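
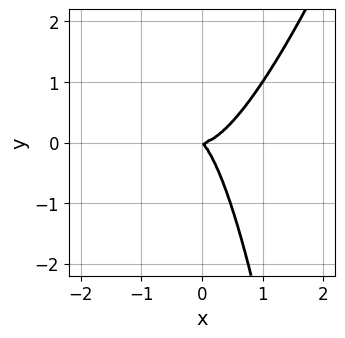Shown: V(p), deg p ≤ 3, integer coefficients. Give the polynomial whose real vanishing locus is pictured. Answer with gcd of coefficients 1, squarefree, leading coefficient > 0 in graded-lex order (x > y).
3*x^3 - x^2*y - x*y - y^2

Degree: no degree-2 curve has this shape, so deg p = 3.
From the axis intercepts and sections: it crosses the y-axis at the gridline y = 0; one x-axis crossing is at x = 0.
Matching integer coefficients to the picture gives p.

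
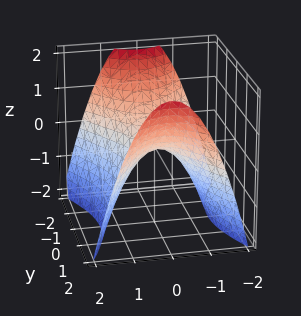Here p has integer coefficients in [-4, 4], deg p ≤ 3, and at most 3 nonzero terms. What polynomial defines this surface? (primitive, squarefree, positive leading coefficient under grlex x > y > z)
(a) deg p = 2. A hyperbolic paraboloid; a quadric.
(b) Symmetries: mirror symmetry x ↦ −x ⇒ only even powers of x; it's symmetric under y → −y, forcing even powers of y.
(c) Reading off the gridlines: one y-axis crossing is at y = 0; it crosses the z-axis at the gridline z = 0; it crosses the x-axis at the gridline x = 0.
(d) The integer polynomial consistent with all of this is the stated p.

2*x^2 - y^2 + 2*z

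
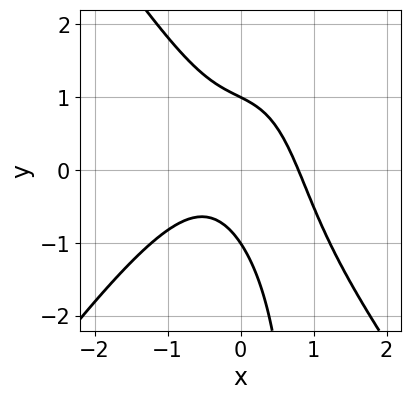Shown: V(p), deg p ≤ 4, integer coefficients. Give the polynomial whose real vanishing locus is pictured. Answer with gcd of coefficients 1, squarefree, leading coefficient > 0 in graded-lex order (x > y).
Degree: the shape is more complex than any degree-2 curve, so deg p = 3.
Checking where it meets the axes: the y-axis gridline crossings are at y ∈ {-1, 1}.
Assembling these constraints gives the stated polynomial.

2*x^3 - x*y^2 + 2*x*y + y^2 - 1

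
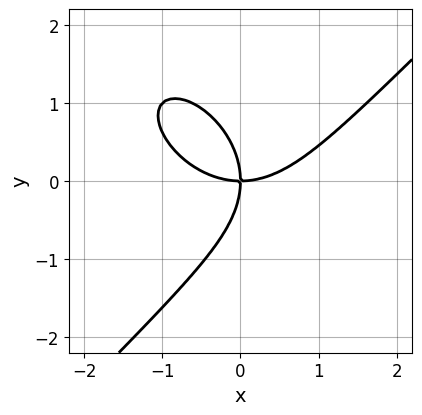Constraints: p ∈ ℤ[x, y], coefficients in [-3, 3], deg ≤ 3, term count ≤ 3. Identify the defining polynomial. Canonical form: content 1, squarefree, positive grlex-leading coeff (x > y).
x^3 - y^3 - 2*x*y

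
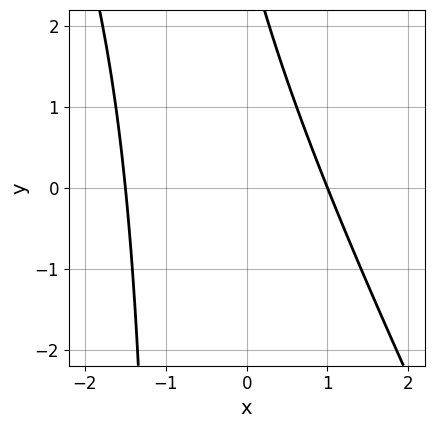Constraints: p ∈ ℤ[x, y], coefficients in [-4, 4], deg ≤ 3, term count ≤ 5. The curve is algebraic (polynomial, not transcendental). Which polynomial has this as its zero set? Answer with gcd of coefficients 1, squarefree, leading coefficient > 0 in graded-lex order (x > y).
1. Degree: no degree-1 curve has this shape, so deg p = 2.
2. Checking where it meets the axes: it meets the x-axis at x = 1 (among the integer gridlines); no y-intercept at any integer in the box.
3. The integer polynomial consistent with all of this is the stated p.

2*x^2 + x*y + x + y - 3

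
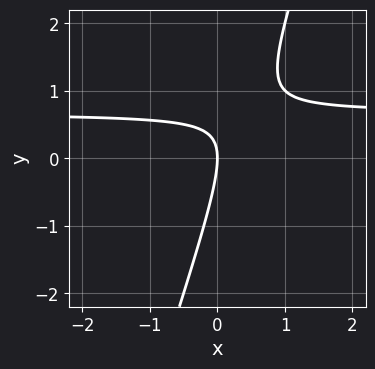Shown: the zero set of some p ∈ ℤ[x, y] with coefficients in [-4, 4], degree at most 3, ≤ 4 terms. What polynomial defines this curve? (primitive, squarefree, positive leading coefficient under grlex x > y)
3*x*y - y^2 - 2*x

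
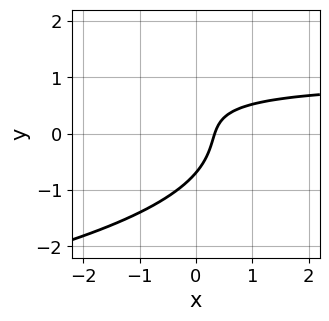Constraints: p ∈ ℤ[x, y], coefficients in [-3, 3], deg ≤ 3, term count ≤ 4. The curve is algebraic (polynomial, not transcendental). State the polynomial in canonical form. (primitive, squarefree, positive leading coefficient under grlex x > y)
1. The degree is 3 — the shape is more complex than any degree-2 curve.
2. Putting this together gives p.

3*y^3 + 3*x*y - 3*x + 1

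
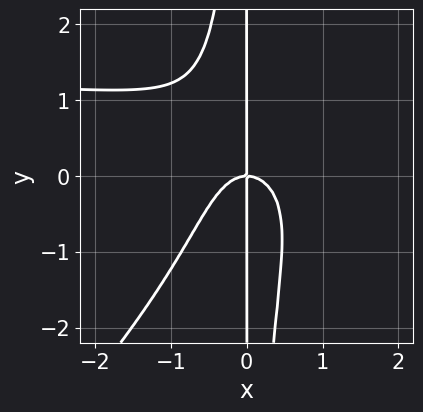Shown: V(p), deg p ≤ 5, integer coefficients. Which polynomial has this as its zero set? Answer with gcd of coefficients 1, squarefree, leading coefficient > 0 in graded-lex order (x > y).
Degree: a generic line meets the curve in up to 4 points, so deg p = 4.
Against the integer gridlines: it crosses the x-axis at the gridline x = 0; the visible y-axis segment lies entirely on the curve.
Putting this together gives p.

2*x^3*y - 2*x^2*y^2 - 3*x^3 - 2*x*y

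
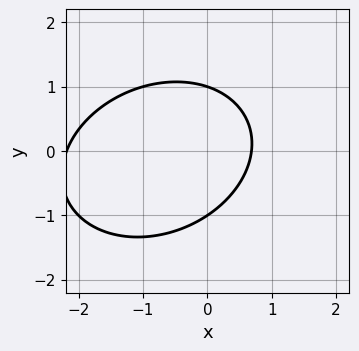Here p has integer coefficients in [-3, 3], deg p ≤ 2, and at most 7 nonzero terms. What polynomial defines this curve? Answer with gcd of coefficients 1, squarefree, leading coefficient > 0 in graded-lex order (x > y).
(a) deg p = 2.
(b) Against the integer gridlines: among the integer gridlines, it crosses the y-axis at y ∈ {-1, 1}.
(c) Putting this together gives p.

2*x^2 - x*y + 3*y^2 + 3*x - 3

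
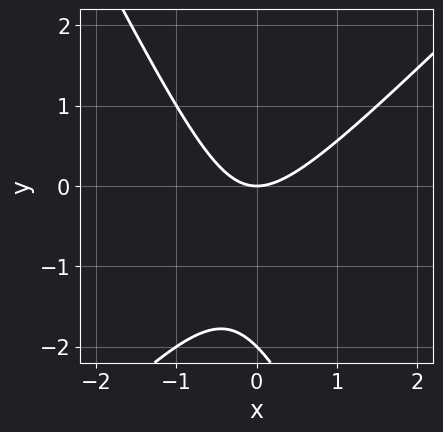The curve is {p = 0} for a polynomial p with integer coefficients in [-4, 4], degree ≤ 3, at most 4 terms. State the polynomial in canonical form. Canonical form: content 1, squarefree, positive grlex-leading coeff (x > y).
2*x^2 - x*y - y^2 - 2*y

1. Degree: a generic line meets the curve in up to 2 points, so deg p = 2.
2. From the axis intercepts and sections: one x-axis crossing is at x = 0; among the integer gridlines, it crosses the y-axis at y ∈ {-2, 0}.
3. Matching integer coefficients to the picture gives p.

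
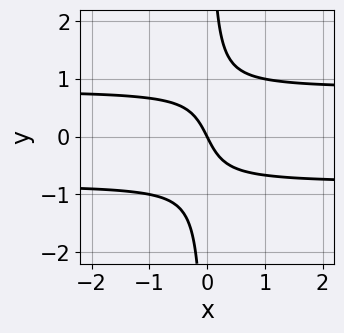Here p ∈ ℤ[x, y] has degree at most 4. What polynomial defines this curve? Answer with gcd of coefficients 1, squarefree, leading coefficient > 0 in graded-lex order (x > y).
(a) The degree is 3 — the shape is more complex than any degree-2 curve.
(b) From the visible intercepts: one y-axis crossing is at y = 0; it crosses the x-axis at the gridline x = 0.
(c) Solving for integer coefficients yields p as stated.

3*x*y^2 - 2*x - y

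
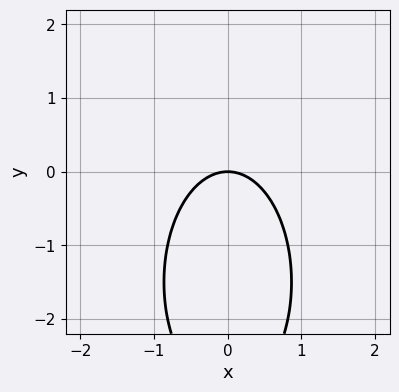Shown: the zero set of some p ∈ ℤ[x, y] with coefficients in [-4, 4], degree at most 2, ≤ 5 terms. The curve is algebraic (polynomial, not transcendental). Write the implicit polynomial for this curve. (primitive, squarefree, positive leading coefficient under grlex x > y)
3*x^2 + y^2 + 3*y

(a) deg p = 2. No degree-1 curve has this shape.
(b) Symmetries: it's symmetric under x → −x, forcing even powers of x.
(c) Observable constraints: one x-axis crossing is at x = 0; it meets the y-axis at y = 0 (among the integer gridlines).
(d) The integer polynomial consistent with all of this is the stated p.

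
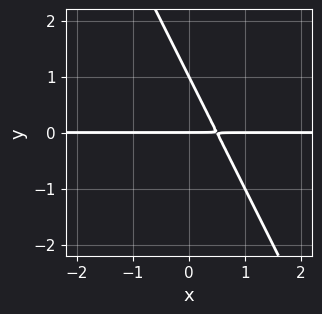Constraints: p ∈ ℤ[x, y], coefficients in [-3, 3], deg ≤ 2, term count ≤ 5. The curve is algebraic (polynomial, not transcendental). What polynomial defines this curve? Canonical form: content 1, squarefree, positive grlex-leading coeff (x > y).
2*x*y + y^2 - y

(a) The degree is 2 — no degree-1 curve has this shape.
(b) Against the integer gridlines: every point of the x-axis in the box is on the curve; among the integer gridlines, it crosses the y-axis at y ∈ {0, 1}.
(c) The integer polynomial consistent with all of this is the stated p.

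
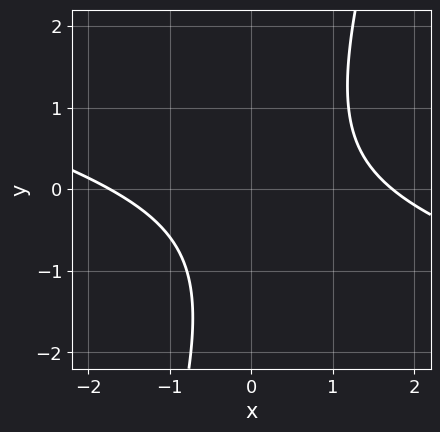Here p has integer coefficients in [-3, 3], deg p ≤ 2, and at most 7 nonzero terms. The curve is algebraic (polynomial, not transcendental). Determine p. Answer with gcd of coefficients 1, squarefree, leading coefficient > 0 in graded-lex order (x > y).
x^2 + 3*x*y - y^2 - y - 3

1. The degree is 2 — a generic line meets the curve in up to 2 points.
2. Against the integer gridlines: it misses every integer gridline on the y-axis.
3. Together with the visible shape, these determine p as stated.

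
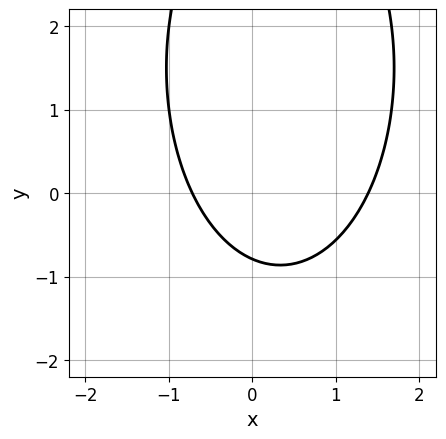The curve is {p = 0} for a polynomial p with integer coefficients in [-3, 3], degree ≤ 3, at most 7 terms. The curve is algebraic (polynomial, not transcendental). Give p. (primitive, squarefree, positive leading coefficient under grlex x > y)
3*x^2 + y^2 - 2*x - 3*y - 3

1. The degree is 2 — a generic line meets the curve in up to 2 points.
2. The integer polynomial consistent with all of this is the stated p.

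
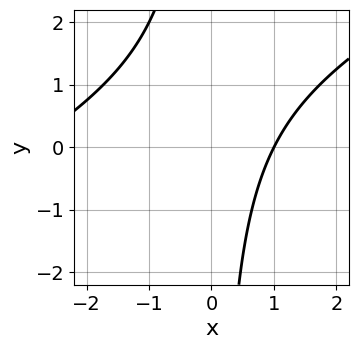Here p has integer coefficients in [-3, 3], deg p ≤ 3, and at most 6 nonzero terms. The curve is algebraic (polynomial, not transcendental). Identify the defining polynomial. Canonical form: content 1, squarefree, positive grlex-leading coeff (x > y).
1. Degree: no degree-1 curve has this shape, so deg p = 2.
2. Against the integer gridlines: it misses every integer gridline on the y-axis; one x-axis crossing is at x = 1.
3. Matching integer coefficients to the picture gives p.

x^2 - 2*x*y + 2*x - 3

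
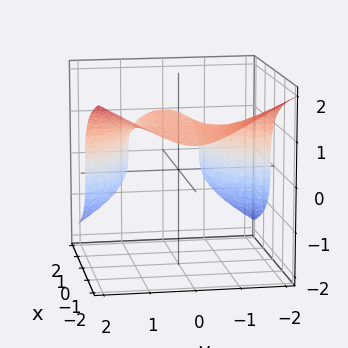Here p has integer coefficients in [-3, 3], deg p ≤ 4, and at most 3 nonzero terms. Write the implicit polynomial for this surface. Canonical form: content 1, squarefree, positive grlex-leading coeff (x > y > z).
(a) Degree: the shape is more complex than any degree-2 surface, so deg p = 3.
(b) From the visible intercepts: no y-intercept at any integer in the box; the surface avoids every integer x-axis point in the box; it crosses the z-axis at the gridline z = 1.
(c) These observations pin down the coefficients.

2*x*y^2 + 3*z^3 - 3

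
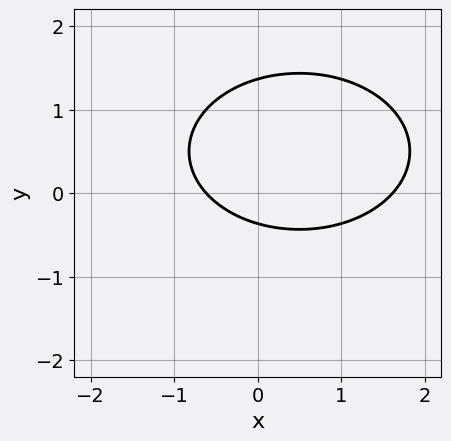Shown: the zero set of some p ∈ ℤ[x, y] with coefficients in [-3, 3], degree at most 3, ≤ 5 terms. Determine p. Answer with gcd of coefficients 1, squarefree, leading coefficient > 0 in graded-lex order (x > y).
The degree is 2 — a generic line meets the curve in up to 2 points.
Matching integer coefficients to the picture gives p.

x^2 + 2*y^2 - x - 2*y - 1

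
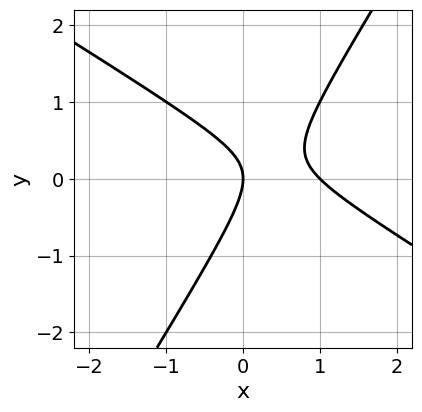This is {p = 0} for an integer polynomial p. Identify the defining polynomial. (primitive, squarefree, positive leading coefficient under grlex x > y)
x^2 + x*y - y^2 - x

1. deg p = 2. No degree-1 curve has this shape.
2. From the visible intercepts: among the integer gridlines, it crosses the x-axis at x ∈ {0, 1}; one y-axis crossing is at y = 0.
3. Together with the visible shape, these determine p as stated.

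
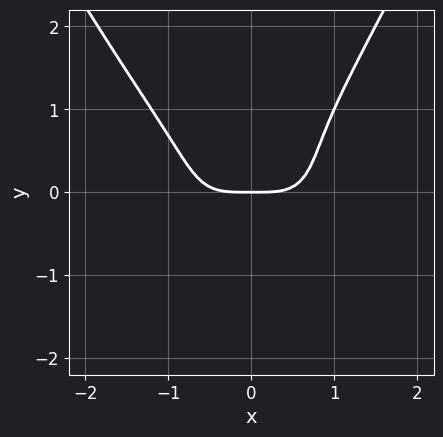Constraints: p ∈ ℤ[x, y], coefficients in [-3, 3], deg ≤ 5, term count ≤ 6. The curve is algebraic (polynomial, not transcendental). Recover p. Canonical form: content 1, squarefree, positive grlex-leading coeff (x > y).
deg p = 4. A generic line meets the curve in up to 4 points.
Reading off the gridlines: it meets the y-axis at y = 0 (among the integer gridlines); one x-axis crossing is at x = 0.
Putting this together gives p.

2*x^4 + x*y^2 - 2*y^3 + y^2 - 2*y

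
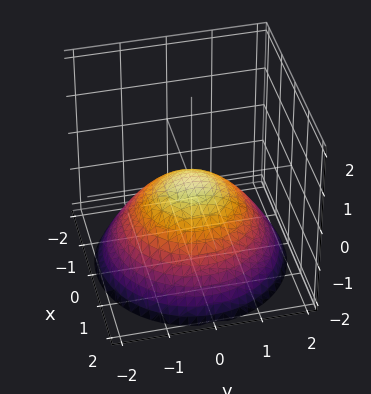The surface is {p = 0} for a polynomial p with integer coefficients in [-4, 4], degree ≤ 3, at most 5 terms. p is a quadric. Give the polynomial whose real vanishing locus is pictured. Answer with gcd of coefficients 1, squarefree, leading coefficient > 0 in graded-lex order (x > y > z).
x^2 + y^2 + 2*z

(a) The degree is 2 — a single bowl opening along one axis; a quadric.
(b) By symmetry, the z-axis is an axis of rotation, so x and y enter only as x² + y².
(c) From the axis intercepts and sections: it meets the z-axis at z = 0 (among the integer gridlines); a circular section at z = -1 has radius between 1 and 2.
(d) Matching integer coefficients to the picture gives p.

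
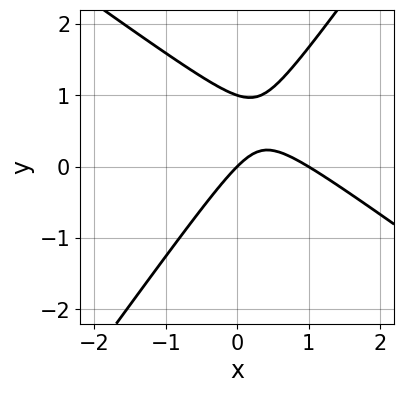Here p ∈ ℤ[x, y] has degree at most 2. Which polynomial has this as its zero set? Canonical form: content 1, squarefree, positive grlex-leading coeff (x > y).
First, the degree is 2 — the shape is more complex than any degree-1 curve.
Next, against the integer gridlines: among the integer gridlines, it crosses the y-axis at y ∈ {0, 1}; the x-axis gridline crossings are at x ∈ {0, 1}.
Finally, these observations pin down the coefficients.

3*x^2 + 2*x*y - 3*y^2 - 3*x + 3*y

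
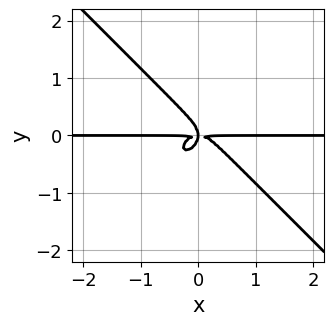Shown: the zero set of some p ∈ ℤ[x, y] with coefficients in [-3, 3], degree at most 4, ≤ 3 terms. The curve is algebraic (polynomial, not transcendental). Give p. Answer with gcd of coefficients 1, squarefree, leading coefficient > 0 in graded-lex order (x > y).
The degree is 4 — the shape is more complex than any degree-3 curve.
From the visible intercepts: the visible x-axis segment lies entirely on the curve.
Solving for integer coefficients yields p as stated.

2*x^3*y + 2*y^4 + x*y^2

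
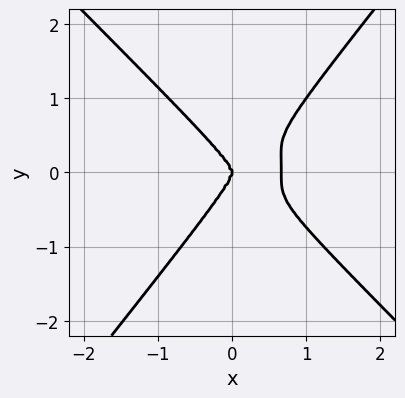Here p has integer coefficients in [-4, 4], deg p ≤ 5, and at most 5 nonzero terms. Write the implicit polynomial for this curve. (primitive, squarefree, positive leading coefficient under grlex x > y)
3*x^4 + x*y^3 - 2*y^4 - 2*x^3

1. deg p = 4. The shape is more complex than any degree-3 curve.
2. Observable constraints: it meets the x-axis at x = 0 (among the integer gridlines); it crosses the y-axis at the gridline y = 0.
3. The integer polynomial consistent with all of this is the stated p.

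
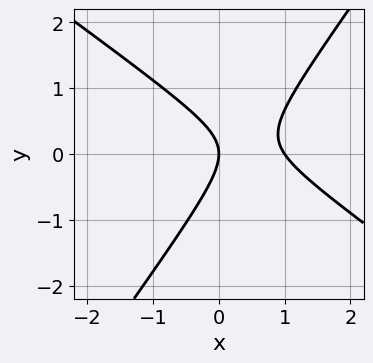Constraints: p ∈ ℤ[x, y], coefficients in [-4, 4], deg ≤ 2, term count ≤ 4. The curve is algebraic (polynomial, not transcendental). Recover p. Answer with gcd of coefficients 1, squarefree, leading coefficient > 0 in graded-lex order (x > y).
First, degree: the shape is more complex than any degree-1 curve, so deg p = 2.
Next, from the axis intercepts and sections: one y-axis crossing is at y = 0; the x-axis gridline crossings are at x ∈ {0, 1}.
Finally, fitting integer coefficients to these (and the overall shape) gives p.

3*x^2 + 2*x*y - 3*y^2 - 3*x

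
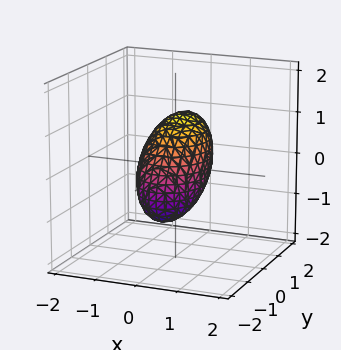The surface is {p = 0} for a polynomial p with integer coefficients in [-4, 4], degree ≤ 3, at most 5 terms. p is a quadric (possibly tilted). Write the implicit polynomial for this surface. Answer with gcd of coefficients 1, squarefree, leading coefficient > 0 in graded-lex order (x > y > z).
deg p = 2. No degree-1 surface has this shape.
Against the integer gridlines: the z-axis gridline crossings are at z ∈ {-1, 1}; the y-axis gridline crossings are at y ∈ {-1, 1}.
Solving for integer coefficients yields p as stated.

3*x^2 + 2*y^2 - 2*y*z + 2*z^2 - 2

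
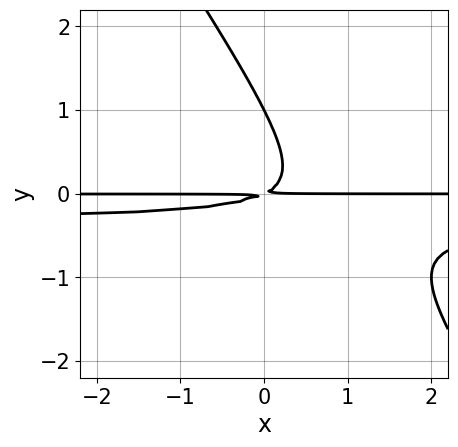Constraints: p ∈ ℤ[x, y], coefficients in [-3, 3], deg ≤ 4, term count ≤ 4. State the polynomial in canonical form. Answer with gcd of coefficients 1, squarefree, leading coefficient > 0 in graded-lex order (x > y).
3*x*y^2 + 2*y^3 + x*y - 2*y^2

First, the degree is 3 — the shape is more complex than any degree-2 curve.
Next, checking where it meets the axes: it crosses the y-axis at the gridline y = 1; the visible x-axis segment lies entirely on the curve.
Finally, fitting integer coefficients to these (and the overall shape) gives p.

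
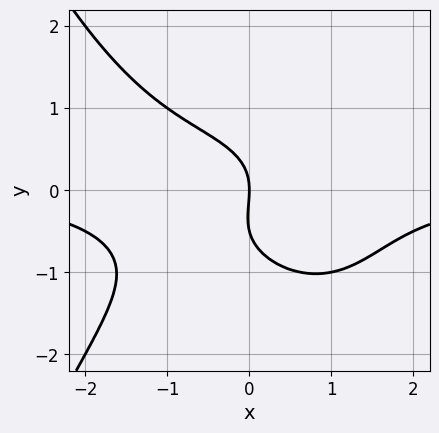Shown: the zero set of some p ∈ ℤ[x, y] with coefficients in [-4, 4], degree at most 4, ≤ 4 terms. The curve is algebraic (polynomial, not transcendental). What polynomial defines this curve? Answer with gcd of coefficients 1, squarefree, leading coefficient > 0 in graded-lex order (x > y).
First, the degree is 4 — a generic line meets the curve in up to 4 points.
Next, observable constraints: it meets the x-axis at x = 0 (among the integer gridlines); it meets the y-axis at y = 0 (among the integer gridlines).
Finally, fitting integer coefficients to these (and the overall shape) gives p.

x^3*y + 2*y^3 + y^2 + 2*x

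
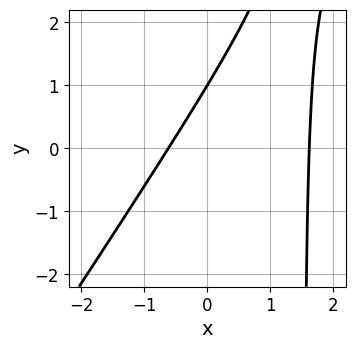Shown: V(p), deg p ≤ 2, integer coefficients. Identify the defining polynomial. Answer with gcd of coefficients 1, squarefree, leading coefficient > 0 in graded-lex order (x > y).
3*x^2 - 2*x*y - 3*x + 3*y - 3

1. deg p = 2.
2. Checking where it meets the axes: it meets the y-axis at y = 1 (among the integer gridlines).
3. Solving for integer coefficients yields p as stated.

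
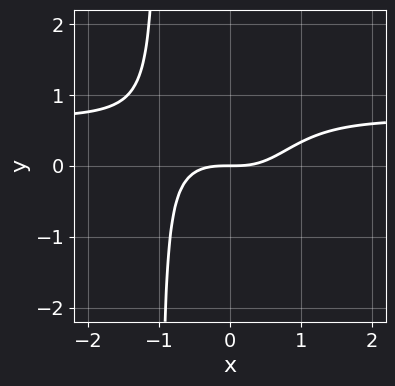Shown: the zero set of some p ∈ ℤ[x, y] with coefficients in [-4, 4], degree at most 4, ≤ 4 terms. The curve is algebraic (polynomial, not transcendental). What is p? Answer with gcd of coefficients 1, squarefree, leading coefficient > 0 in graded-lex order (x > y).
3*x^3*y - 2*x^3 + 3*y

1. The degree is 4 — the shape is more complex than any degree-3 curve.
2. From the visible intercepts: it crosses the y-axis at the gridline y = 0; it meets the x-axis at x = 0 (among the integer gridlines).
3. The integer polynomial consistent with all of this is the stated p.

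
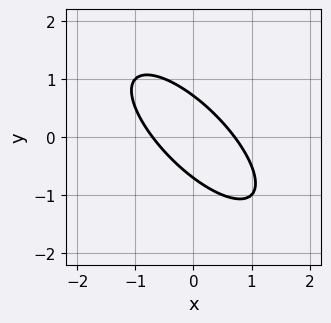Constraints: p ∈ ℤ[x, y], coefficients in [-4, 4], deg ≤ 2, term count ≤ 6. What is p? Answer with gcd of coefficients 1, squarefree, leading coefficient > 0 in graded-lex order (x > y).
1. Degree: a generic line meets the curve in up to 2 points, so deg p = 2.
2. Solving for integer coefficients yields p as stated.

2*x^2 + 3*x*y + 2*y^2 - 1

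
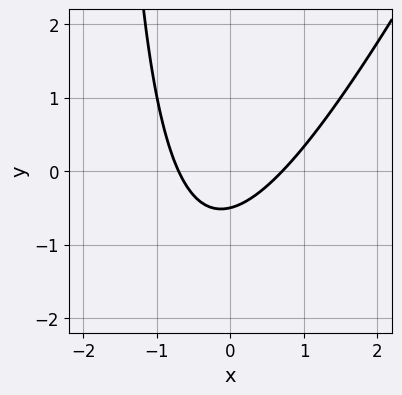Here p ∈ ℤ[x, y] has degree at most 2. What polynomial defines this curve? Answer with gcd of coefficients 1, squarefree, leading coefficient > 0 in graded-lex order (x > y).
2*x^2 - x*y - 2*y - 1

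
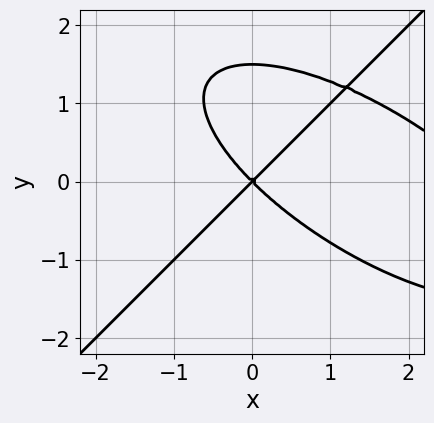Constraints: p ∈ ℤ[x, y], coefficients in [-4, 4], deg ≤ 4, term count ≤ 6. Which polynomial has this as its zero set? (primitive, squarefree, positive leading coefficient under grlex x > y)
x^3 + x^2*y - 2*y^3 - 3*x^2 + 3*y^2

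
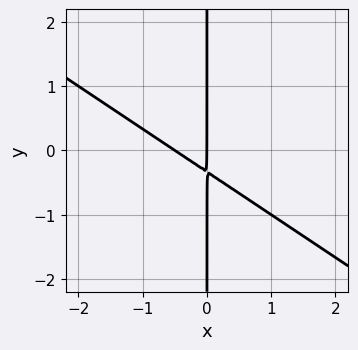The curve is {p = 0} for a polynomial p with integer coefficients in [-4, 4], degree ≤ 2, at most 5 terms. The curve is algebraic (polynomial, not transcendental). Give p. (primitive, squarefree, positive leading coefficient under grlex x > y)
(a) The degree is 2 — the shape is more complex than any degree-1 curve.
(b) Observable constraints: it meets the x-axis at x = 0 (among the integer gridlines); every point of the y-axis in the box is on the curve.
(c) Fitting integer coefficients to these (and the overall shape) gives p.

2*x^2 + 3*x*y + x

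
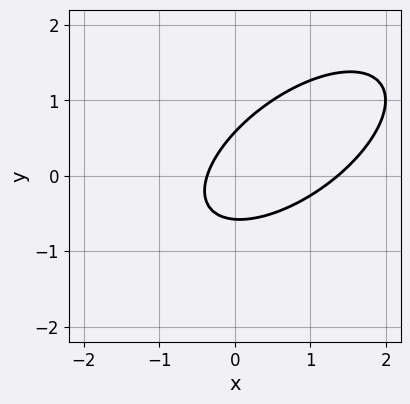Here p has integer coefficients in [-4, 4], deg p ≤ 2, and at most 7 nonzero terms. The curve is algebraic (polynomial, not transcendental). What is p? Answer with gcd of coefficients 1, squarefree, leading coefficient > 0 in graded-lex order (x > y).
The degree is 2 — a generic line meets the curve in up to 2 points.
Matching integer coefficients to the picture gives p.

2*x^2 - 3*x*y + 3*y^2 - 2*x - 1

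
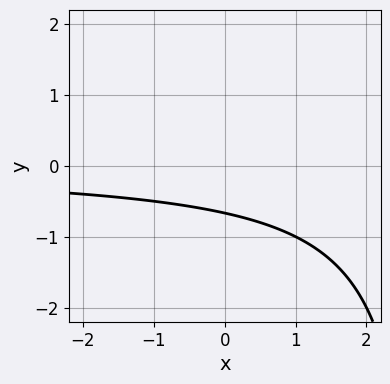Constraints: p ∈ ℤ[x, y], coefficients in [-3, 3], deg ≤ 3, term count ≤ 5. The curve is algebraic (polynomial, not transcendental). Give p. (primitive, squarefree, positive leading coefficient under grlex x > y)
x*y - 3*y - 2

deg p = 2. A generic line meets the curve in up to 2 points.
From the visible intercepts: it misses every integer gridline on the x-axis.
Fitting integer coefficients to these (and the overall shape) gives p.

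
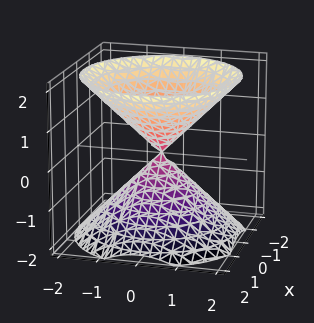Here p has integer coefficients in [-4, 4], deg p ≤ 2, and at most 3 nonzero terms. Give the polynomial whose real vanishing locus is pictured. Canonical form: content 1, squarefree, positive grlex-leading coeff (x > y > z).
First, the picture has 2 separate pieces. Treating them together as one polynomial.
Then, deg p = 2. Two nappes meeting at a single point; a quadric.
Then, symmetries: mirror symmetry z ↦ −z ⇒ only even powers of z; the surface is invariant under rotation about z: p = q(x² + y², z).
Next, from the axis intercepts and sections: it crosses the x-axis at the gridline x = 0; it crosses the y-axis at the gridline y = 0.
Finally, solving for integer coefficients yields p as stated.

x^2 + y^2 - z^2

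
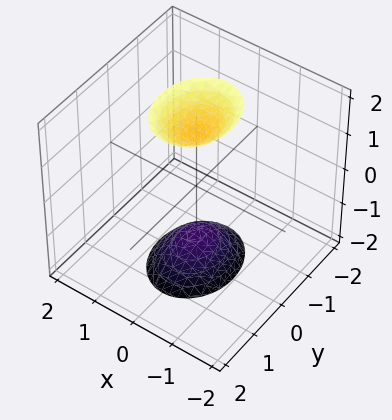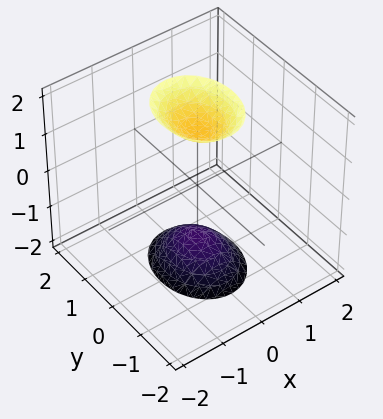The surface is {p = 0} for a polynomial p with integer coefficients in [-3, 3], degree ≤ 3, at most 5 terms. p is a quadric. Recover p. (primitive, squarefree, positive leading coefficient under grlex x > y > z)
3*x^2 + 2*y^2 - z^2 + 2

1. There are 2 components. They look like related sheets of one shape, so recover p as a whole.
2. deg p = 2. Two separate bowl-shaped sheets opening away from each other; a quadric.
3. Symmetries: it's symmetric under z → −z, forcing even powers of z; the y ↦ −y reflection is a symmetry, so y appears only in even powers; the x ↦ −x reflection is a symmetry, so x appears only in even powers.
4. Checking where it meets the axes: it misses every integer gridline on the x-axis; no y-intercept at any integer in the box.
5. Assembling these constraints gives the stated polynomial.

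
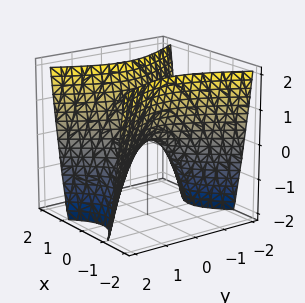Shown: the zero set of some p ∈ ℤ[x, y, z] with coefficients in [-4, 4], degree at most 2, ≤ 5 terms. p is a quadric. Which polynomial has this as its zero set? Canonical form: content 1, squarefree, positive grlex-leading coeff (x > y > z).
(a) Degree: a saddle surface; a quadric, so deg p = 2.
(b) Symmetries: it's symmetric under y → −y, forcing even powers of y; it's symmetric under x → −x, forcing even powers of x.
(c) From the axis intercepts and sections: one z-axis crossing is at z = 0; it crosses the x-axis at the gridline x = 0; it crosses the y-axis at the gridline y = 0.
(d) Fitting integer coefficients to these (and the overall shape) gives p.

2*x^2 - y^2 - z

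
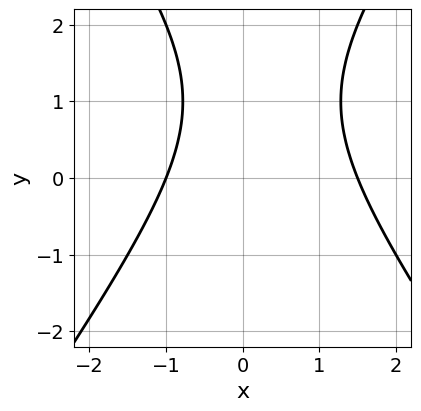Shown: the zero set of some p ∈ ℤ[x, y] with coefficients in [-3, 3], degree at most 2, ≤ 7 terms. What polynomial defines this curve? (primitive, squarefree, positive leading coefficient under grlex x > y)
2*x^2 - y^2 - x + 2*y - 3

First, the degree is 2 — the shape is more complex than any degree-1 curve.
Next, against the integer gridlines: it misses every integer gridline on the y-axis; it meets the x-axis at x = -1 (among the integer gridlines).
Finally, fitting integer coefficients to these (and the overall shape) gives p.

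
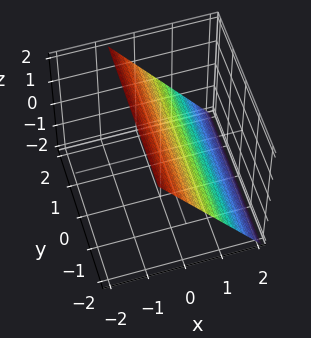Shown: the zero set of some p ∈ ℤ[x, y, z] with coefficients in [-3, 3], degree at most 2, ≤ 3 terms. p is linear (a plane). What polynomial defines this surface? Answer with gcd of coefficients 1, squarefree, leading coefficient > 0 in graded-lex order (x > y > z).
3*x + 2*z - 2

1. Degree: the surface is flat (a plane), so deg p = 1.
2. Reading off the gridlines: no y-intercept at any integer in the box; it crosses the z-axis at the gridline z = 1.
3. Fitting integer coefficients to these (and the overall shape) gives p.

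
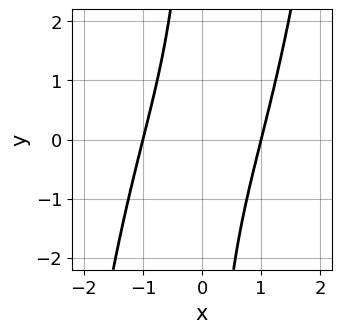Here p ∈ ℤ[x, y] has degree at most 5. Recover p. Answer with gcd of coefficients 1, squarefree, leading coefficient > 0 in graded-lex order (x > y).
1. Degree: a generic line meets the curve in up to 4 points, so deg p = 4.
2. Reading off the gridlines: the curve avoids every integer y-axis point in the box; the x-axis gridline crossings are at x ∈ {-1, 1}.
3. Assembling these constraints gives the stated polynomial.

x^4 + 2*x^2 - 2*x*y - 3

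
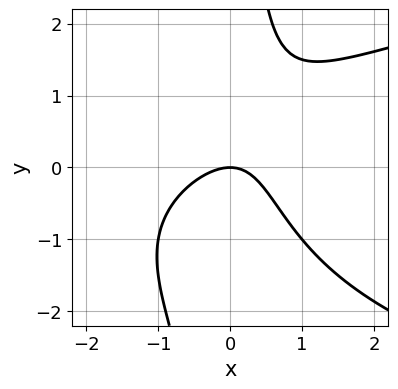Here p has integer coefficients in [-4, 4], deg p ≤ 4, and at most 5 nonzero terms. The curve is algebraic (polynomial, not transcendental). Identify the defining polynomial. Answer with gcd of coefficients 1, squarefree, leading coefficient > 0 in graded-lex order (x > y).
Degree: no degree-2 curve has this shape, so deg p = 3.
From the visible intercepts: one y-axis crossing is at y = 0; it crosses the x-axis at the gridline x = 0.
Assembling these constraints gives the stated polynomial.

2*x*y^2 - 3*x^2 + 2*x*y - 3*y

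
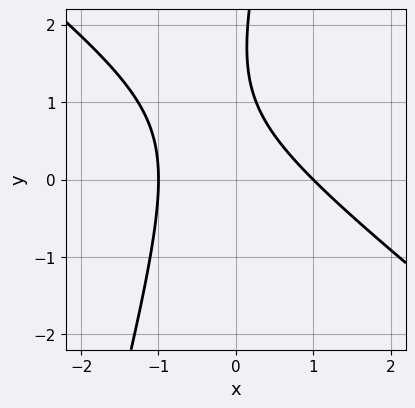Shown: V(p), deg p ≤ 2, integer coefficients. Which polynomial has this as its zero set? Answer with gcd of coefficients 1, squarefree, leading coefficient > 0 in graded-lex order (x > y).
3*x^2 + 3*x*y - y^2 + 3*y - 3

First, degree: no degree-1 curve has this shape, so deg p = 2.
Then, observable constraints: no y-intercept at any integer in the box; among the integer gridlines, it crosses the x-axis at x ∈ {-1, 1}.
Finally, matching integer coefficients to the picture gives p.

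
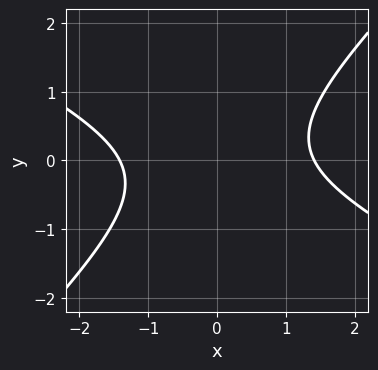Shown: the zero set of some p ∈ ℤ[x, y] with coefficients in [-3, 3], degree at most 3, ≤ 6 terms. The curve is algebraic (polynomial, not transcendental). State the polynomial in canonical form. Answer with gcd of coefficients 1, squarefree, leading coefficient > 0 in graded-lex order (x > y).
First, deg p = 2. The shape is more complex than any degree-1 curve.
Next, from the visible intercepts: it misses every integer gridline on the y-axis.
Finally, solving for integer coefficients yields p as stated.

x^2 + x*y - 2*y^2 - 2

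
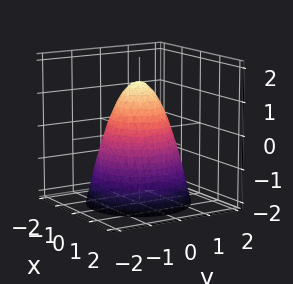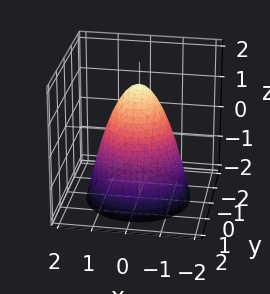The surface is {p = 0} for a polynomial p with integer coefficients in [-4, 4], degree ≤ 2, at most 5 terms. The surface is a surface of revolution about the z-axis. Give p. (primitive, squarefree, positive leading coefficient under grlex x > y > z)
Degree: the shape is more complex than any degree-1 surface, so deg p = 2.
Symmetries: the surface is invariant under rotation about z: p = q(x² + y², z).
Against the integer gridlines: the y-axis gridline crossings are at y ∈ {-1, 1}; a circular section at z = 0 has radius exactly 1; among the integer gridlines, it crosses the x-axis at x ∈ {-1, 1}.
Solving for integer coefficients yields p as stated.

3*x^2 + 3*y^2 + 2*z - 3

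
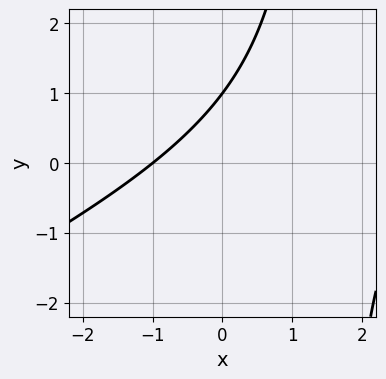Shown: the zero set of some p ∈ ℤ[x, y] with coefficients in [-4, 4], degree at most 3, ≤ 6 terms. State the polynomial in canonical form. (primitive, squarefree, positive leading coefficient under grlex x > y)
x^2 - 2*x*y - 2*x + 3*y - 3

First, degree: the shape is more complex than any degree-1 curve, so deg p = 2.
Then, checking where it meets the axes: it meets the x-axis at x = -1 (among the integer gridlines); it meets the y-axis at y = 1 (among the integer gridlines).
Finally, these observations pin down the coefficients.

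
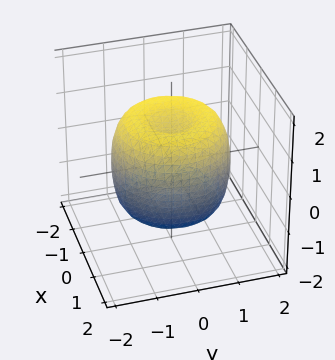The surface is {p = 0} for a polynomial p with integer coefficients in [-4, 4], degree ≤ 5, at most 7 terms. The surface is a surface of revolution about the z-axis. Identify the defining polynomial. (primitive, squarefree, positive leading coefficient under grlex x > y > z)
2*x^4 + 4*x^2*y^2 + 2*y^4 - 3*x^2 - 3*y^2 + 2*z^2 - 2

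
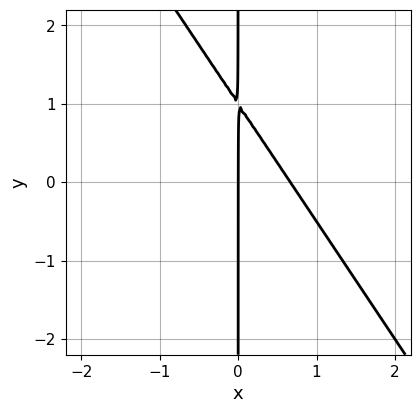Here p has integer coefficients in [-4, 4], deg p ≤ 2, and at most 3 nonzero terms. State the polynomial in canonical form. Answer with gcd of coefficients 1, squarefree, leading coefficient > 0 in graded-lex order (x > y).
First, deg p = 2. No degree-1 curve has this shape.
Then, from the visible intercepts: it meets the x-axis at x = 0 (among the integer gridlines); every point of the y-axis in the box is on the curve.
Finally, matching integer coefficients to the picture gives p.

3*x^2 + 2*x*y - 2*x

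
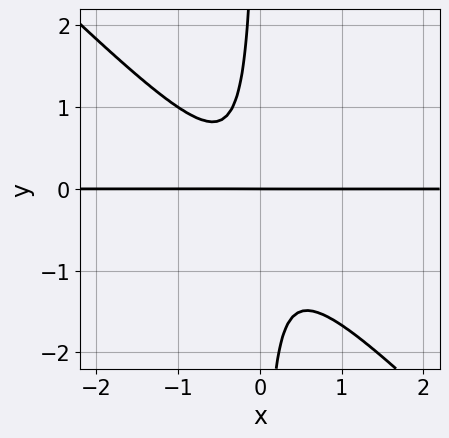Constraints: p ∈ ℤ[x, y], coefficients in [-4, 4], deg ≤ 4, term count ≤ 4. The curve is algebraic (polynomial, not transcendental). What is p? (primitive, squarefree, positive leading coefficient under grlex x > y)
3*x^2*y + 3*x*y^2 + x*y + y

1. deg p = 3.
2. From the axis intercepts and sections: the visible x-axis segment lies entirely on the curve; it crosses the y-axis at the gridline y = 0.
3. Fitting integer coefficients to these (and the overall shape) gives p.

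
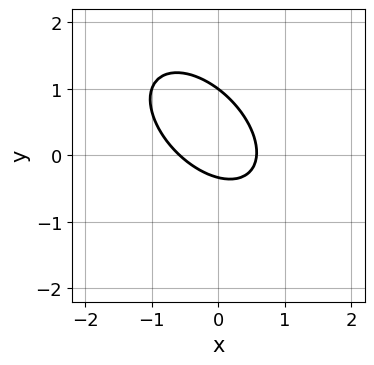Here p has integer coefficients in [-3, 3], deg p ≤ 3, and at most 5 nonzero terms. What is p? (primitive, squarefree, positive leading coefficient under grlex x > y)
3*x^2 + 3*x*y + 3*y^2 - 2*y - 1

1. The degree is 2 — a generic line meets the curve in up to 2 points.
2. Against the integer gridlines: one y-axis crossing is at y = 1.
3. Assembling these constraints gives the stated polynomial.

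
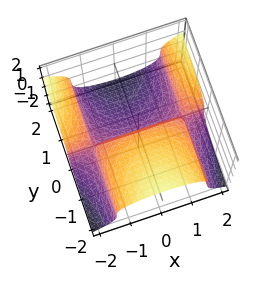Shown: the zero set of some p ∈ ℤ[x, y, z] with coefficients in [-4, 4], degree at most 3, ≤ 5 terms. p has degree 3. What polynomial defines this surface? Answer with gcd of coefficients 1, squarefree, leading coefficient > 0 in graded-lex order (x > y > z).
x^2*y - 2*z^3 - 2*y

The degree is 3 — a generic line meets the surface in up to 3 points.
From the visible intercepts: one y-axis crossing is at y = 0; the visible x-axis segment lies entirely on the surface; it meets the z-axis at z = 0 (among the integer gridlines).
Together with the visible shape, these determine p as stated.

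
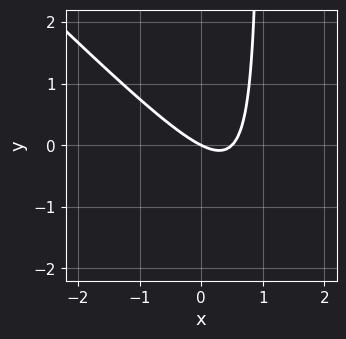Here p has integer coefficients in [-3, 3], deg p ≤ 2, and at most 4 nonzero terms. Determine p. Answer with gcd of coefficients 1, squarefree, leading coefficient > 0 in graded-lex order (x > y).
2*x^2 + 2*x*y - x - 2*y

(a) The degree is 2 — the shape is more complex than any degree-1 curve.
(b) From the visible intercepts: it crosses the x-axis at the gridline x = 0; it meets the y-axis at y = 0 (among the integer gridlines).
(c) The integer polynomial consistent with all of this is the stated p.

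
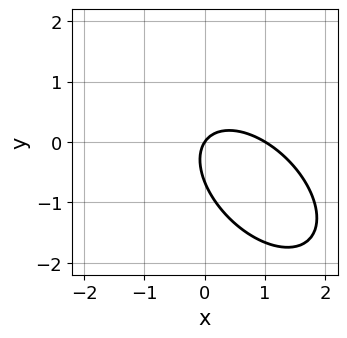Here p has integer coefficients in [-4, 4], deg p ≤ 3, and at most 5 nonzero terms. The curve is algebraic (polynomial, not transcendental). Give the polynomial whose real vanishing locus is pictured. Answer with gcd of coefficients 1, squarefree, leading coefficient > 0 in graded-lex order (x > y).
3*x^2 + 3*x*y + 3*y^2 - 3*x + 2*y

The degree is 2 — no degree-1 curve has this shape.
Checking where it meets the axes: one y-axis crossing is at y = 0; among the integer gridlines, it crosses the x-axis at x ∈ {0, 1}.
Fitting integer coefficients to these (and the overall shape) gives p.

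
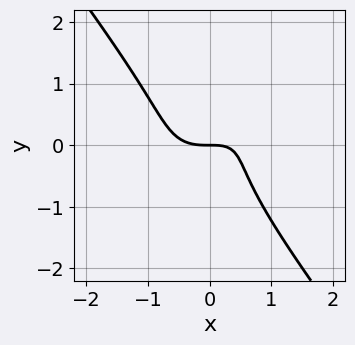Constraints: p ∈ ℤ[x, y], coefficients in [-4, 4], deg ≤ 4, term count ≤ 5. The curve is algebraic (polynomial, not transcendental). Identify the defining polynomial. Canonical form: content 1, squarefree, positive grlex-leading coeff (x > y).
3*x^3 - 3*x^2*y + 3*y^3 - 2*x*y + 3*y

(a) deg p = 3. A generic line meets the curve in up to 3 points.
(b) From the visible intercepts: it meets the y-axis at y = 0 (among the integer gridlines); one x-axis crossing is at x = 0.
(c) Fitting integer coefficients to these (and the overall shape) gives p.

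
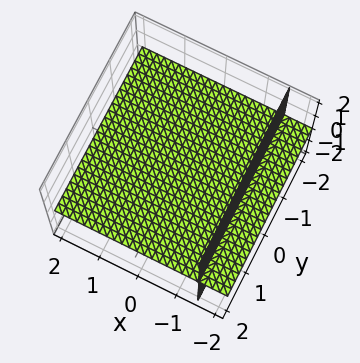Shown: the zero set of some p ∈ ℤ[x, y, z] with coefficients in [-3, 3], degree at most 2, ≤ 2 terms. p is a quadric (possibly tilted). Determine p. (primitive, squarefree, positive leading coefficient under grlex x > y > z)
(a) I count 2 distinct pieces. Treating them together as one polynomial.
(b) deg p = 2. No degree-1 surface has this shape.
(c) Checking where it meets the axes: the visible y-axis segment lies entirely on the surface; it meets the z-axis at z = 0 (among the integer gridlines).
(d) Together with the visible shape, these determine p as stated. Check: (1, 0, 0) on the x-axis lies on the surface, and p(1, 0, 0) = 0. ✓

2*x*z + 3*z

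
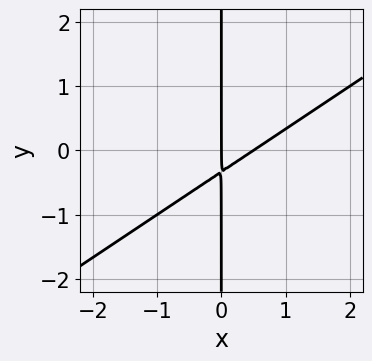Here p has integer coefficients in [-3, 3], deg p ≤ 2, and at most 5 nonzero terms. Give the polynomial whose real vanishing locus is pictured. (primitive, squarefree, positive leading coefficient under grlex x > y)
1. Degree: the shape is more complex than any degree-1 curve, so deg p = 2.
2. Checking where it meets the axes: every point of the y-axis in the box is on the curve; it crosses the x-axis at the gridline x = 0.
3. Fitting integer coefficients to these (and the overall shape) gives p.

2*x^2 - 3*x*y - x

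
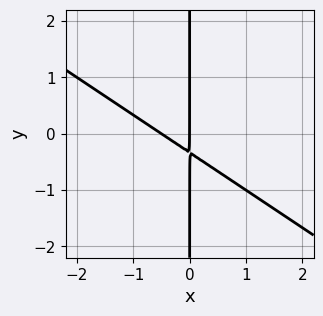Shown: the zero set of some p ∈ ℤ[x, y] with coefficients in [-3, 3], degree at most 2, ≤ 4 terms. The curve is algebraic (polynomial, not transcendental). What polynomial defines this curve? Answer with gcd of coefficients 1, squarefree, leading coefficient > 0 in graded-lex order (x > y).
2*x^2 + 3*x*y + x

deg p = 2. A generic line meets the curve in up to 2 points.
Checking where it meets the axes: the visible y-axis segment lies entirely on the curve; one x-axis crossing is at x = 0.
These observations pin down the coefficients.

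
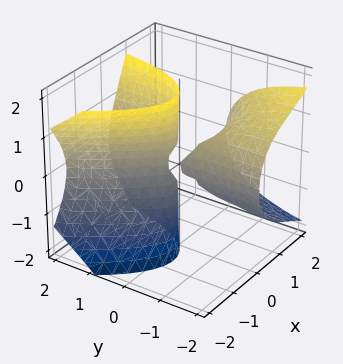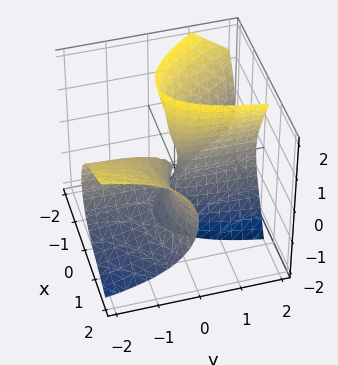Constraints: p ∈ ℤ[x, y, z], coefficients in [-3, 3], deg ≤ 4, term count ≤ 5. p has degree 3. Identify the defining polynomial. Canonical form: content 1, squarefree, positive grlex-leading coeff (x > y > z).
(a) I count 2 distinct pieces. They look like related sheets of one shape, so recover p as a whole.
(b) The degree is 3 — a generic line meets the surface in up to 3 points.
(c) From the axis intercepts and sections: it meets the x-axis at x = 2 (among the integer gridlines); the visible z-axis segment lies entirely on the surface; the visible y-axis segment lies entirely on the surface.
(d) Together with the visible shape, these determine p as stated.

x^3 - x*z^2 + y*z^2 - 2*x^2 - 3*x*y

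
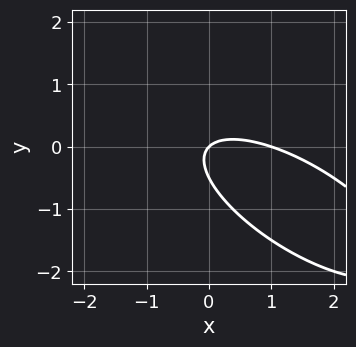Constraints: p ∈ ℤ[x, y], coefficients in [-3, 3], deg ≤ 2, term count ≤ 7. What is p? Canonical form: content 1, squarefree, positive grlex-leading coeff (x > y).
x^2 + 2*x*y + 2*y^2 - x + y

First, degree: the shape is more complex than any degree-1 curve, so deg p = 2.
Then, from the axis intercepts and sections: the x-axis gridline crossings are at x ∈ {0, 1}; it crosses the y-axis at the gridline y = 0.
Finally, these observations pin down the coefficients.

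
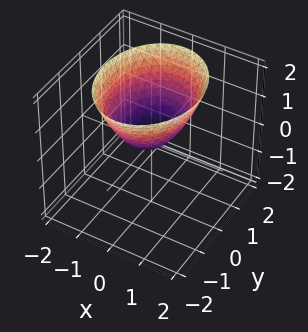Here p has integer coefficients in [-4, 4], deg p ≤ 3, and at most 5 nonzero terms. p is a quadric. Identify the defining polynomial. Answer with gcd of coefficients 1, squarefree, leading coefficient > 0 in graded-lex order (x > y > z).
3*x^2 + 2*y^2 - 3*z

1. The degree is 2 — a paraboloid; a quadric.
2. Symmetries: it's symmetric under x → −x, forcing even powers of x; the y ↦ −y reflection is a symmetry, so y appears only in even powers.
3. Against the integer gridlines: it meets the x-axis at x = 0 (among the integer gridlines); it crosses the y-axis at the gridline y = 0; it crosses the z-axis at the gridline z = 0.
4. Matching integer coefficients to the picture gives p.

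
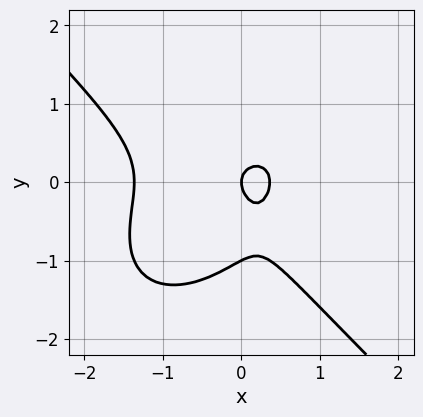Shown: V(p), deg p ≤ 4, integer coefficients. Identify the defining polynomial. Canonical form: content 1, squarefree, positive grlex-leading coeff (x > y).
2*x^3 + 2*y^3 + 2*x^2 + 2*y^2 - x

First, degree: no degree-2 curve has this shape, so deg p = 3.
Then, from the axis intercepts and sections: it meets the x-axis at x = 0 (among the integer gridlines); among the integer gridlines, it crosses the y-axis at y ∈ {-1, 0}.
Finally, putting this together gives p.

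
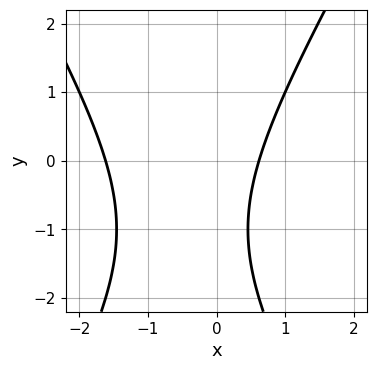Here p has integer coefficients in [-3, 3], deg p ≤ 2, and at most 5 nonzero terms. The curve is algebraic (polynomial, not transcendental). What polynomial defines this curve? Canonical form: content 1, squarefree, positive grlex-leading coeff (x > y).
1. deg p = 2. No degree-1 curve has this shape.
2. Checking where it meets the axes: the curve avoids every integer y-axis point in the box.
3. Putting this together gives p.

3*x^2 - y^2 + 3*x - 2*y - 3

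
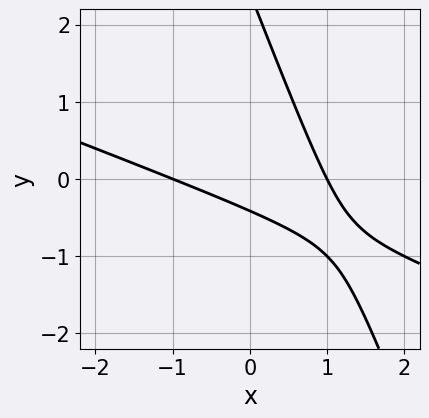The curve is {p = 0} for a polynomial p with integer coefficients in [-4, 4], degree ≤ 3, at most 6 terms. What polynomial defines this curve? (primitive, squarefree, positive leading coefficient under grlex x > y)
x^2 + 3*x*y + y^2 - 2*y - 1

deg p = 2.
Against the integer gridlines: among the integer gridlines, it crosses the x-axis at x ∈ {-1, 1}.
Together with the visible shape, these determine p as stated.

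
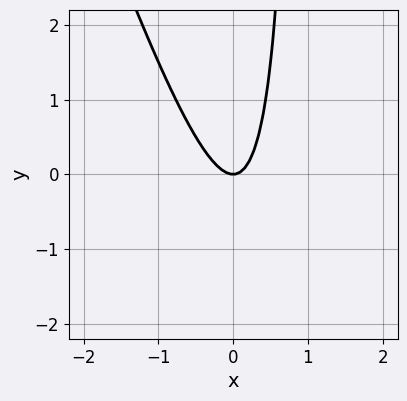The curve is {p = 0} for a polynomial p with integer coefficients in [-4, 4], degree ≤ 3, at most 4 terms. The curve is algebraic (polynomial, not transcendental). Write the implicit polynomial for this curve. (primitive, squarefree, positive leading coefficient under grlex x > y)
Degree: a generic line meets the curve in up to 2 points, so deg p = 2.
Against the integer gridlines: it meets the y-axis at y = 0 (among the integer gridlines); one x-axis crossing is at x = 0.
Matching integer coefficients to the picture gives p.

3*x^2 + x*y - y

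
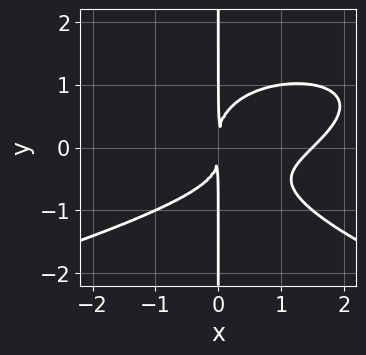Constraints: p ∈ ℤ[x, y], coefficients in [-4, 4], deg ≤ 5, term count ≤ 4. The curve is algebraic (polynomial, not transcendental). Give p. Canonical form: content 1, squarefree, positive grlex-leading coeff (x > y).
deg p = 4. A generic line meets the curve in up to 4 points.
Reading off the gridlines: the visible y-axis segment lies entirely on the curve.
Matching integer coefficients to the picture gives p.

3*x*y^3 + 2*x^3 - 2*x^2*y - 3*x^2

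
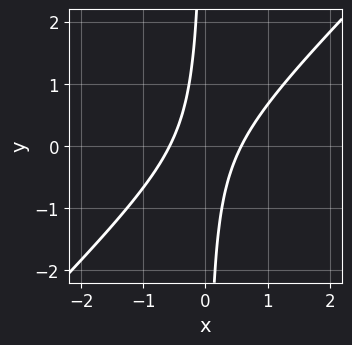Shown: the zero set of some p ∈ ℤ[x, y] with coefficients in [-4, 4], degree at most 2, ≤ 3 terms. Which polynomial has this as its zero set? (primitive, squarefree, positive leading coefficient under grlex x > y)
3*x^2 - 3*x*y - 1

First, degree: a generic line meets the curve in up to 2 points, so deg p = 2.
Then, against the integer gridlines: the curve avoids every integer y-axis point in the box.
Finally, putting this together gives p.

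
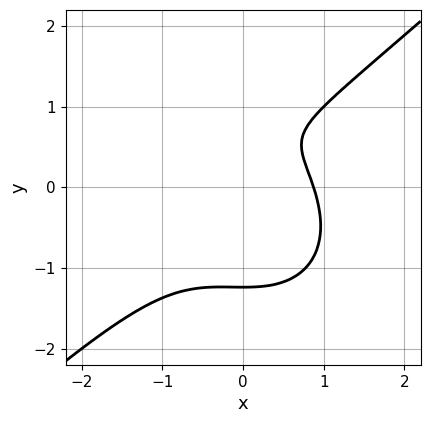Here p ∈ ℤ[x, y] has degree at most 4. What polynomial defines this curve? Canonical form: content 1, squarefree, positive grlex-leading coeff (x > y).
3*x^3 - x^2*y - 3*y^3 + 3*y - 2

1. Degree: no degree-2 curve has this shape, so deg p = 3.
2. The integer polynomial consistent with all of this is the stated p.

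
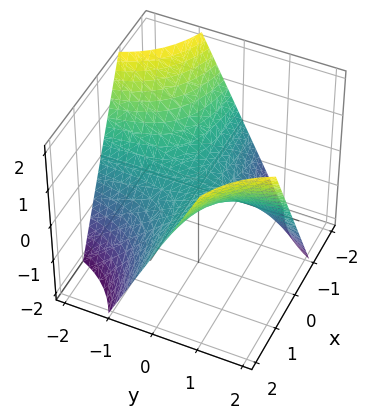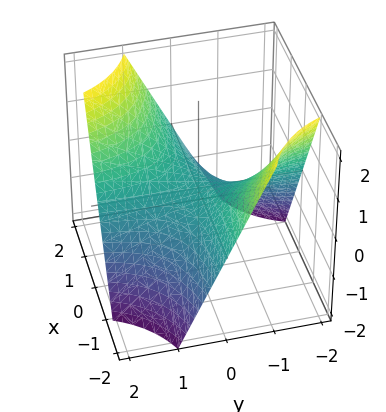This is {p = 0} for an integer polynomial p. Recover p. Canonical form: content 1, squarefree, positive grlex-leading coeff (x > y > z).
(a) Degree: a hyperbolic paraboloid; a quadric, so deg p = 2.
(b) From the visible intercepts: every point of the y-axis in the box is on the surface; the visible x-axis segment lies entirely on the surface; it crosses the z-axis at the gridline z = 0.
(c) Solving for integer coefficients yields p as stated.

x*y - z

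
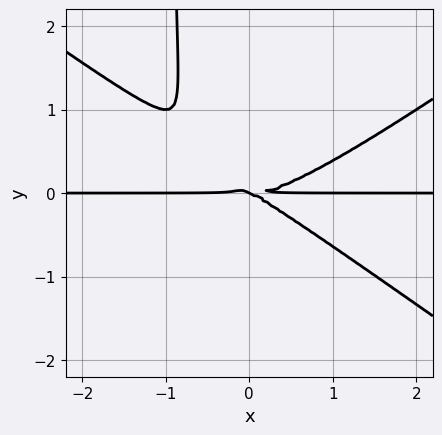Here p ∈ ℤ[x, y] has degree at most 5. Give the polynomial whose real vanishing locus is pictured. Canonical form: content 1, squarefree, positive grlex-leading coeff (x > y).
(a) The degree is 4 — the shape is more complex than any degree-3 curve.
(b) From the visible intercepts: it crosses the y-axis at the gridline y = 0; every point of the x-axis in the box is on the curve.
(c) Together with the visible shape, these determine p as stated.

x^3*y - 2*x*y^3 - x*y^2 - 2*y^3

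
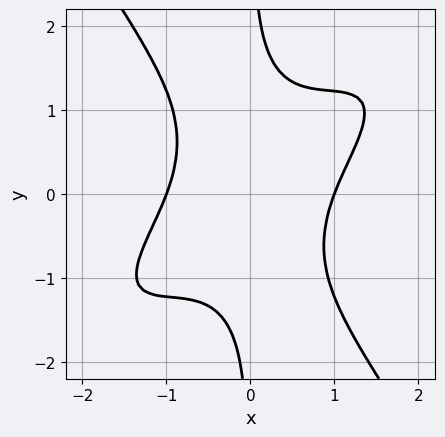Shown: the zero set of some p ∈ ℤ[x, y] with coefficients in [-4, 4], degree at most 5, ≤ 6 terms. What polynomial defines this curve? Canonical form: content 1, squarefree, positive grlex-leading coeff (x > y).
Degree: a generic line meets the curve in up to 4 points, so deg p = 4.
Reading off the gridlines: it misses every integer gridline on the y-axis; the x-axis gridline crossings are at x ∈ {-1, 1}.
Putting this together gives p.

2*x^4 - 3*x^3*y + 2*x*y^3 - 2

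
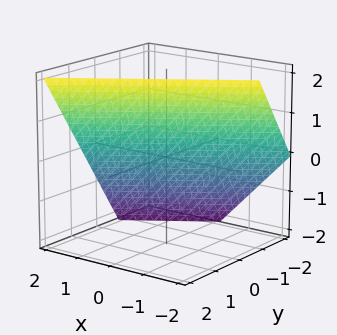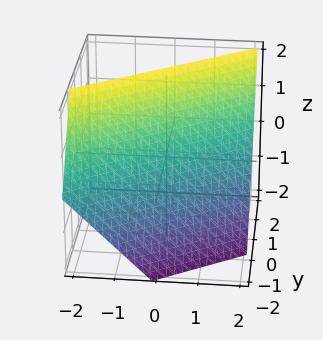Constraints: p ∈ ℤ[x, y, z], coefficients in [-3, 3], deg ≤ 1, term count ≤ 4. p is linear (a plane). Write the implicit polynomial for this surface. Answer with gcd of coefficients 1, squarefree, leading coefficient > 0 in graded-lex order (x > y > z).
2*x - 3*y + 2*z - 2

(a) Degree: the surface is flat (a plane), so deg p = 1.
(b) Reading off the gridlines: it meets the x-axis at x = 1 (among the integer gridlines); it meets the z-axis at z = 1 (among the integer gridlines).
(c) Solving for integer coefficients yields p as stated.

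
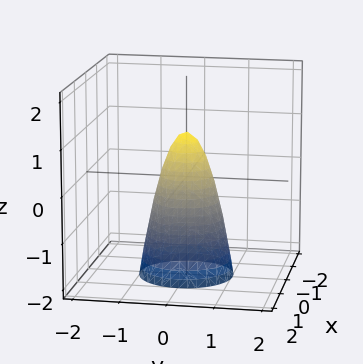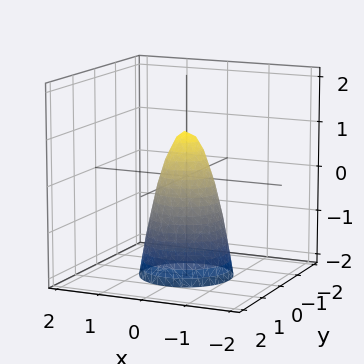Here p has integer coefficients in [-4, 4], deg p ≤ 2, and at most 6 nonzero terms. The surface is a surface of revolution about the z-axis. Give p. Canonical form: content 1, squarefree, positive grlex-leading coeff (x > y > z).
3*x^2 + 3*y^2 + z - 1

First, the degree is 2 — the shape is more complex than any degree-1 surface.
Then, by symmetry, every cross-section ⟂ z is a circle, so x, y appear only via x² + y².
Next, checking where it meets the axes: a circular section at z = 0 has radius between 0 and 1; it meets the z-axis at z = 1 (among the integer gridlines).
Finally, assembling these constraints gives the stated polynomial.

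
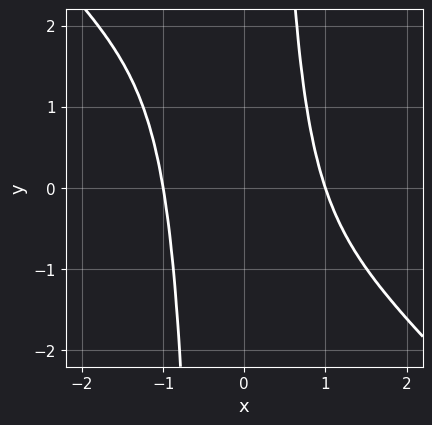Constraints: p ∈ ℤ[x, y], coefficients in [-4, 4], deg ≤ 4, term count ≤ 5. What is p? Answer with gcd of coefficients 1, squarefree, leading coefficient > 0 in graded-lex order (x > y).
3*x^4 + 3*x^3*y + x^2*y - 3

(a) deg p = 4. No degree-3 curve has this shape.
(b) Checking where it meets the axes: the x-axis gridline crossings are at x ∈ {-1, 1}; it misses every integer gridline on the y-axis.
(c) These observations pin down the coefficients.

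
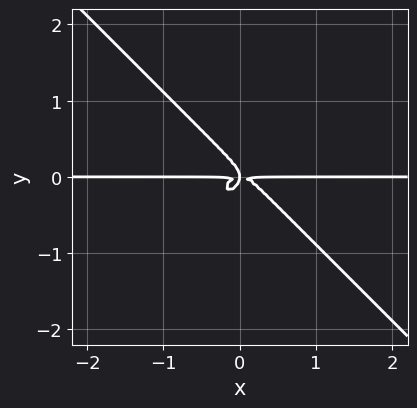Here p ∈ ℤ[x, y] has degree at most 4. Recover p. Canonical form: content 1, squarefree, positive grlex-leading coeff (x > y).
3*x^3*y + 3*y^4 + x*y^2

First, deg p = 4. A generic line meets the curve in up to 4 points.
Next, from the axis intercepts and sections: the visible x-axis segment lies entirely on the curve.
Finally, the integer polynomial consistent with all of this is the stated p.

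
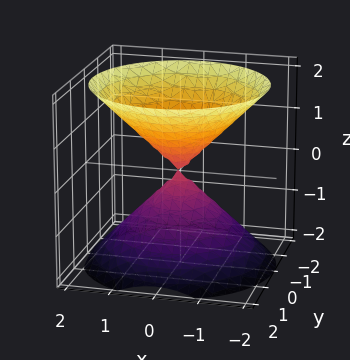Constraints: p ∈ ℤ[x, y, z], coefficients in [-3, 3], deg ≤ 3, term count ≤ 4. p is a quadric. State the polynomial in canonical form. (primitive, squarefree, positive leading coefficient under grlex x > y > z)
First, I count 2 distinct pieces. They look like related sheets of one shape, so recover p as a whole.
Then, deg p = 2. A double cone through the origin; a quadric.
Then, symmetries: mirror symmetry z ↦ −z ⇒ only even powers of z; the z-axis is an axis of rotation, so x and y enter only as x² + y².
Then, observable constraints: it crosses the z-axis at the gridline z = 0; it crosses the y-axis at the gridline y = 0.
Finally, assembling these constraints gives the stated polynomial.

x^2 + y^2 - z^2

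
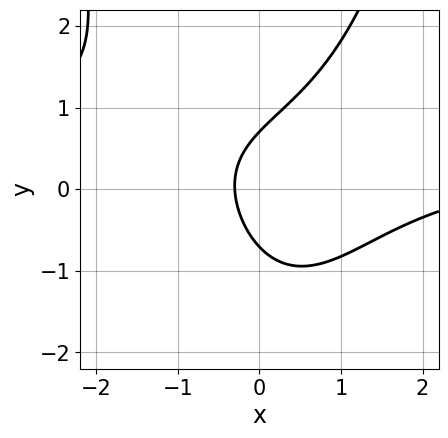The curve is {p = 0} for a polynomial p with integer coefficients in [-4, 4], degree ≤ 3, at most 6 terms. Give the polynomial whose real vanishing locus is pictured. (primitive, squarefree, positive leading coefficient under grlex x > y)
First, degree: the shape is more complex than any degree-2 curve, so deg p = 3.
Finally, the integer polynomial consistent with all of this is the stated p.

2*x^2*y - x^2 - 2*y^2 + 3*x + 1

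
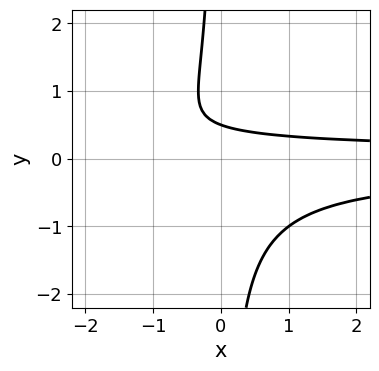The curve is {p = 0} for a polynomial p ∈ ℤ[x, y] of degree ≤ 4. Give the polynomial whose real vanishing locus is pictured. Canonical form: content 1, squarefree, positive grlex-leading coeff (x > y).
deg p = 3. The shape is more complex than any degree-2 curve.
From the visible intercepts: it misses every integer gridline on the x-axis.
These observations pin down the coefficients.

3*x*y^2 + 2*y - 1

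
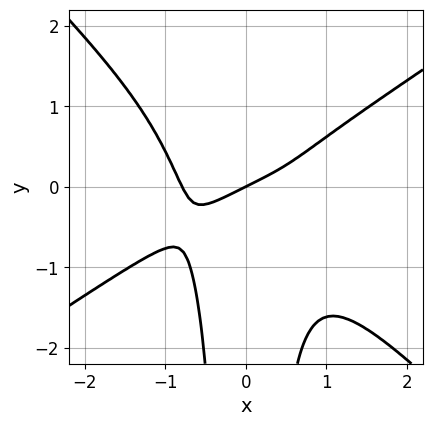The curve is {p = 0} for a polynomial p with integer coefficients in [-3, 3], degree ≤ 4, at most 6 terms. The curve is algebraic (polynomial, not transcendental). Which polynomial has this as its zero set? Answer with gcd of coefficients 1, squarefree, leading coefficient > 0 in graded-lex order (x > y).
2*x^4 - x^3*y - 3*x^2*y^2 + x - 2*y

First, deg p = 4. No degree-3 curve has this shape.
Next, checking where it meets the axes: one x-axis crossing is at x = 0; it crosses the y-axis at the gridline y = 0.
Finally, matching integer coefficients to the picture gives p.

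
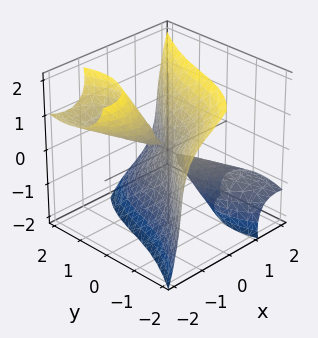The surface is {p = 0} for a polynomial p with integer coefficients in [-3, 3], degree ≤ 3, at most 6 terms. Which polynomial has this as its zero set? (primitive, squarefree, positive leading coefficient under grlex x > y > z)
First, there are 3 components. They look like related sheets of one shape, so recover p as a whole.
Then, the degree is 3 — a generic line meets the surface in up to 3 points.
Then, from the visible intercepts: one z-axis crossing is at z = 0; it crosses the x-axis at the gridline x = 0.
Finally, these observations pin down the coefficients.

2*x^3 + 3*x^2*z - 3*x*y*z - y^3 - z^3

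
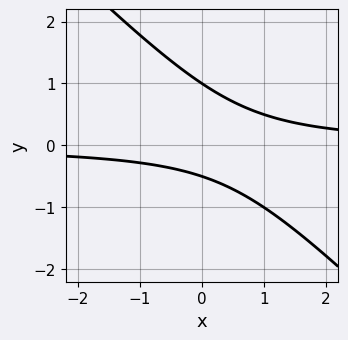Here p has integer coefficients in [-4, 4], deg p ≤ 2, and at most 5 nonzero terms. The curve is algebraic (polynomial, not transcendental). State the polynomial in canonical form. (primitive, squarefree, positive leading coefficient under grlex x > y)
1. deg p = 2.
2. Reading off the gridlines: it misses every integer gridline on the x-axis; it meets the y-axis at y = 1 (among the integer gridlines).
3. Assembling these constraints gives the stated polynomial.

2*x*y + 2*y^2 - y - 1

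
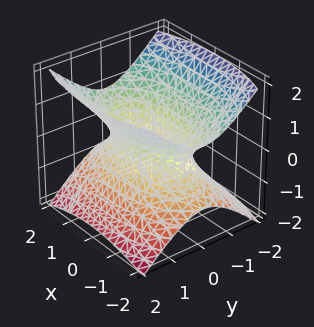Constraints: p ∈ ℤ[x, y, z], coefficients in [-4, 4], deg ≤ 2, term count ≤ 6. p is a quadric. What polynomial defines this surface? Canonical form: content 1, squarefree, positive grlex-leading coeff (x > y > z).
First, the degree is 2 — one connected sheet with a waist; a quadric.
Next, symmetries: mirror symmetry y ↦ −y ⇒ only even powers of y; mirror symmetry x ↦ −x ⇒ only even powers of x; it's symmetric under z → −z, forcing even powers of z.
Then, from the axis intercepts and sections: no z-intercept at any integer in the box.
Finally, solving for integer coefficients yields p as stated.

x^2 + 3*y^2 - 3*z^2 - 2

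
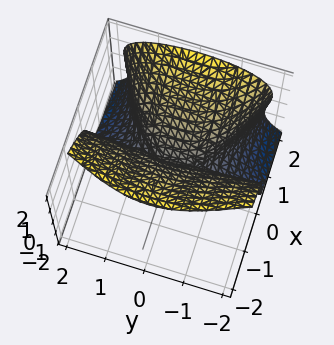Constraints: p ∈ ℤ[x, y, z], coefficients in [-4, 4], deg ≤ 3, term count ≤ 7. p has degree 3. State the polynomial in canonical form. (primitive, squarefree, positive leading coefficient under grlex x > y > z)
(a) The degree is 3 — the shape is more complex than any degree-2 surface.
(b) Observable constraints: it meets the z-axis at z = 0 (among the integer gridlines); one x-axis crossing is at x = 0; the visible y-axis segment lies entirely on the surface.
(c) Fitting integer coefficients to these (and the overall shape) gives p.

x^2*z - 2*x*y^2 - 2*z^3 + 3*x^2 - x*z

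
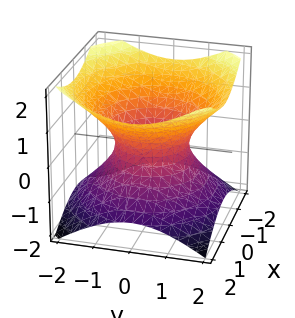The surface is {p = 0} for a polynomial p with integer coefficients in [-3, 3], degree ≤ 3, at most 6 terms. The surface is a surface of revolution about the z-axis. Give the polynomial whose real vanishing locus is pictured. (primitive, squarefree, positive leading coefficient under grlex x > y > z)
First, the degree is 2 — no degree-1 surface has this shape.
Then, symmetry: every cross-section ⟂ z is a circle, so x, y appear only via x² + y².
Then, observable constraints: among the integer gridlines, it crosses the y-axis at y ∈ {-1, 1}; a circular section at z = 1 has radius between 1 and 2; it misses every integer gridline on the z-axis.
Finally, assembling these constraints gives the stated polynomial.

2*x^2 + 2*y^2 - 3*z^2 - 2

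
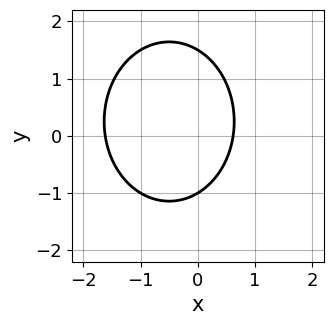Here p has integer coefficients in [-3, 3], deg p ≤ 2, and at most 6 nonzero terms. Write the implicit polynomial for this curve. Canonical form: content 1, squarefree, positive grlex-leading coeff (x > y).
3*x^2 + 2*y^2 + 3*x - y - 3

1. Degree: the shape is more complex than any degree-1 curve, so deg p = 2.
2. Reading off the gridlines: it crosses the y-axis at the gridline y = -1.
3. The integer polynomial consistent with all of this is the stated p.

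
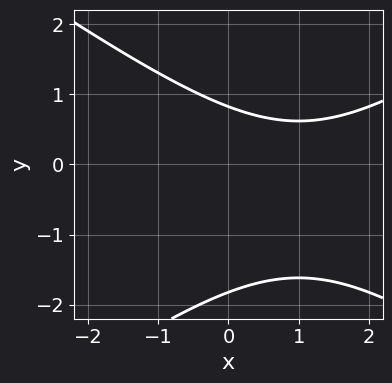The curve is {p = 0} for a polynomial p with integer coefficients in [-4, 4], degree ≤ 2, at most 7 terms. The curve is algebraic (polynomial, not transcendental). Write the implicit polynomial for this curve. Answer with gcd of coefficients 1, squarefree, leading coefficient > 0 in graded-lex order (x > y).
x^2 - 2*y^2 - 2*x - 2*y + 3

The degree is 2 — the shape is more complex than any degree-1 curve.
Checking where it meets the axes: the curve avoids every integer x-axis point in the box.
Fitting integer coefficients to these (and the overall shape) gives p.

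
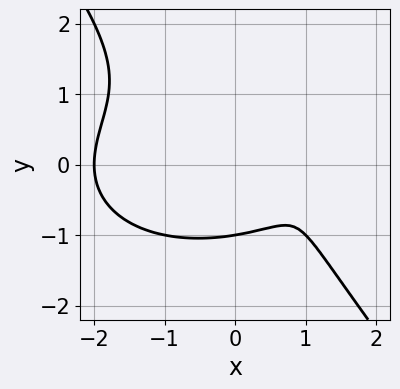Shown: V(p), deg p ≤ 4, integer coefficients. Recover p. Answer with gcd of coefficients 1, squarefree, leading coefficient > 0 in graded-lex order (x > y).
The degree is 3 — no degree-2 curve has this shape.
Reading off the gridlines: it crosses the y-axis at the gridline y = -1; it meets the x-axis at x = -2 (among the integer gridlines).
Fitting integer coefficients to these (and the overall shape) gives p.

x^3 + 2*x*y^2 + 2*y^3 - 3*x + 2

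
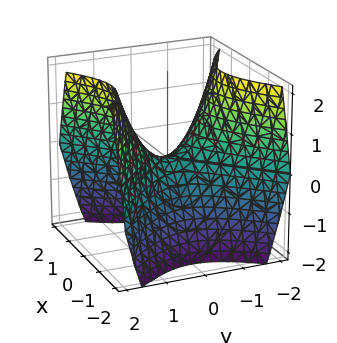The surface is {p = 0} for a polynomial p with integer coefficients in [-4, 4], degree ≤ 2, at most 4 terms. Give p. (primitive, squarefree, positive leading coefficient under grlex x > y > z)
x^2 - y^2 + z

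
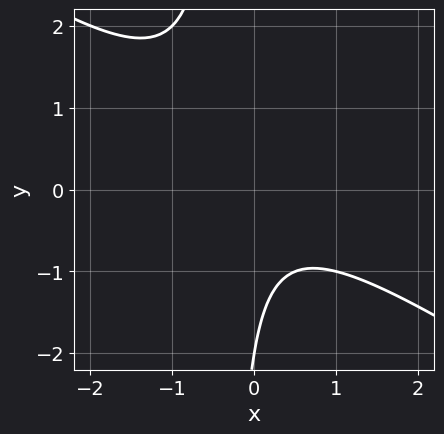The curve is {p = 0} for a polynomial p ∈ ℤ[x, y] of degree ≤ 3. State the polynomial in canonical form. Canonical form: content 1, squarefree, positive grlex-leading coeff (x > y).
2*x^2 + 3*x*y + y + 2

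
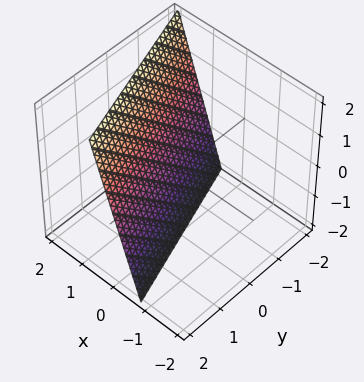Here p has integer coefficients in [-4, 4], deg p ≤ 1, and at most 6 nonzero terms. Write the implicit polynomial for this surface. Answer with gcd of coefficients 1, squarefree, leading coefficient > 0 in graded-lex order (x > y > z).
(a) deg p = 1. Every cross-section is a straight line — this is a plane.
(b) From the axis intercepts and sections: it meets the z-axis at z = -2 (among the integer gridlines); it crosses the y-axis at the gridline y = 2.
(c) These observations pin down the coefficients.

3*x + y - z - 2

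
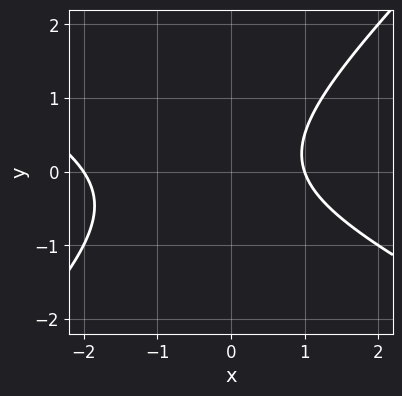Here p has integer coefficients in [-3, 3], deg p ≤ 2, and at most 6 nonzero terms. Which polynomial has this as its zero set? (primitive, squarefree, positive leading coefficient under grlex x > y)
x^2 + x*y - 2*y^2 + x - 2

1. The degree is 2 — a generic line meets the curve in up to 2 points.
2. Checking where it meets the axes: the curve avoids every integer y-axis point in the box; among the integer gridlines, it crosses the x-axis at x ∈ {-2, 1}.
3. Fitting integer coefficients to these (and the overall shape) gives p.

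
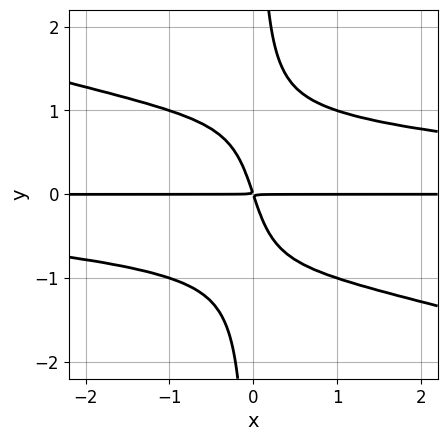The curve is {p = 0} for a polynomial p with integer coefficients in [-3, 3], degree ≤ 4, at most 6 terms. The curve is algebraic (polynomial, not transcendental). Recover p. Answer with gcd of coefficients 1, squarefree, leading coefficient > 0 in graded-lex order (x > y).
1. deg p = 4. No degree-3 curve has this shape.
2. Against the integer gridlines: every point of the x-axis in the box is on the curve.
3. Assembling these constraints gives the stated polynomial.

x^2*y^2 + 3*x*y^3 - 3*x*y - y^2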